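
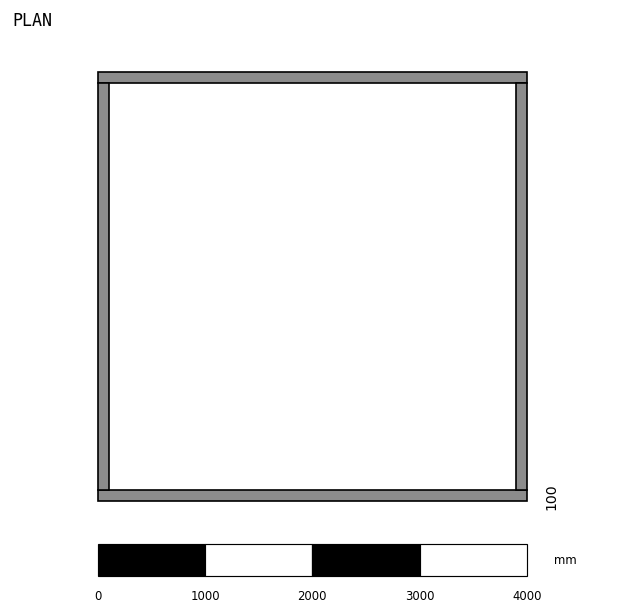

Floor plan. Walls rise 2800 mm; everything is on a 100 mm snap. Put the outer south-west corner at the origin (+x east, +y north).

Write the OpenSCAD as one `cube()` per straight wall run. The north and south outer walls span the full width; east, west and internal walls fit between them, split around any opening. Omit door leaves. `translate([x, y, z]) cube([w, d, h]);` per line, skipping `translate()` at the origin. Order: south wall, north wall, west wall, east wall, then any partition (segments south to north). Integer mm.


cube([4000, 100, 2800]);
translate([0, 3900, 0]) cube([4000, 100, 2800]);
translate([0, 100, 0]) cube([100, 3800, 2800]);
translate([3900, 100, 0]) cube([100, 3800, 2800]);


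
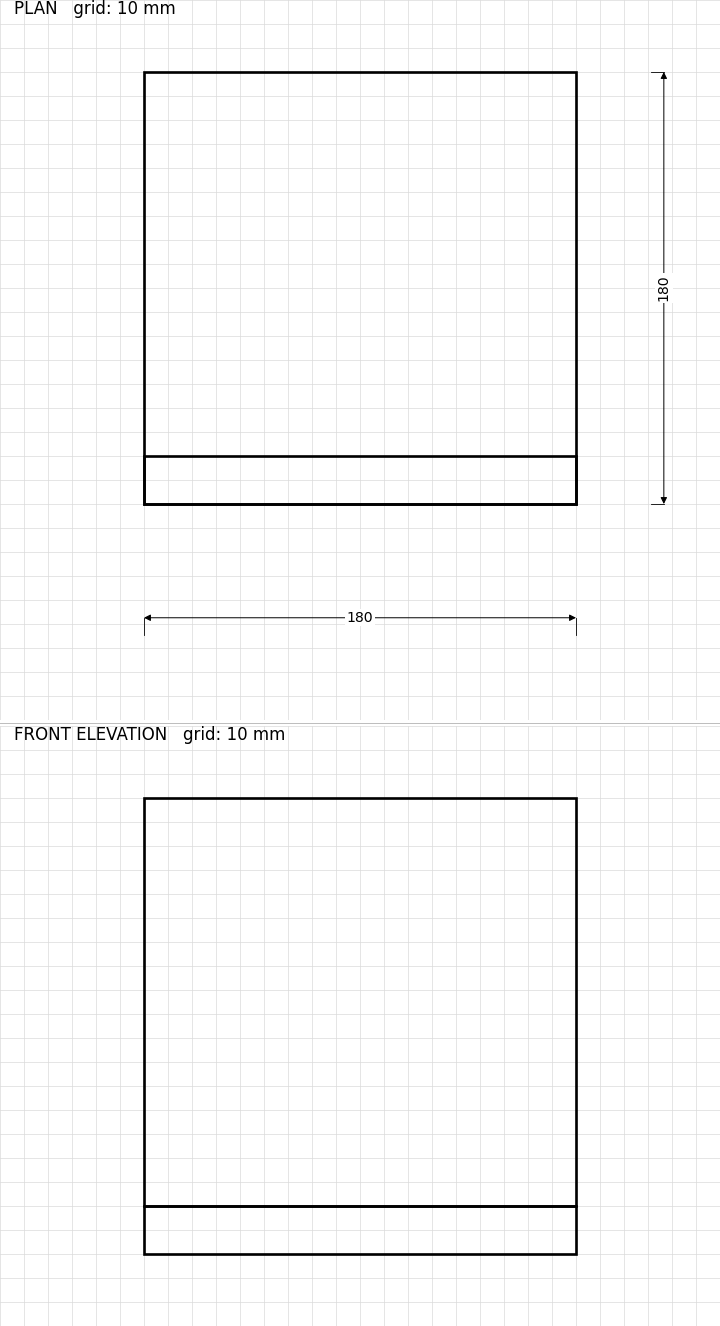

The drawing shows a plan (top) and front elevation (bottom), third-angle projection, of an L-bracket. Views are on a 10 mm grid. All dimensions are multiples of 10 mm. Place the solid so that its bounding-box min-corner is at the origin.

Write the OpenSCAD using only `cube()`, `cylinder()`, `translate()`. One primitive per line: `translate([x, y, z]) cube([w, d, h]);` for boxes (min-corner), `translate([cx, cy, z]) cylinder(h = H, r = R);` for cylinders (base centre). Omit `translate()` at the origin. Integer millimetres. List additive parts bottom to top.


cube([180, 180, 20]);
translate([0, 0, 20]) cube([180, 20, 170]);


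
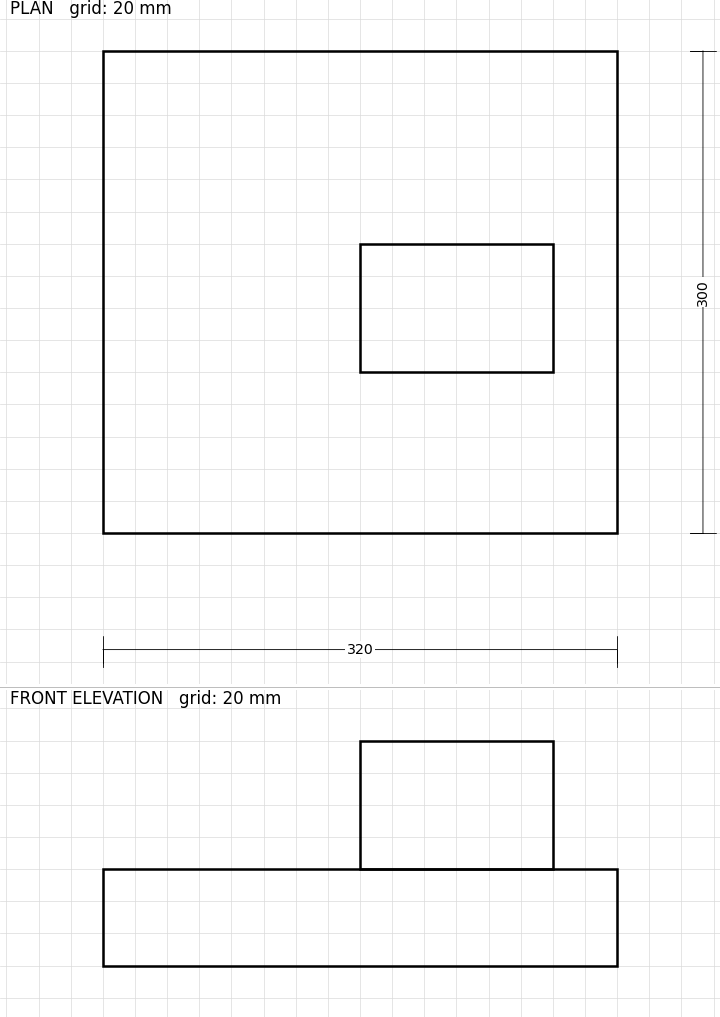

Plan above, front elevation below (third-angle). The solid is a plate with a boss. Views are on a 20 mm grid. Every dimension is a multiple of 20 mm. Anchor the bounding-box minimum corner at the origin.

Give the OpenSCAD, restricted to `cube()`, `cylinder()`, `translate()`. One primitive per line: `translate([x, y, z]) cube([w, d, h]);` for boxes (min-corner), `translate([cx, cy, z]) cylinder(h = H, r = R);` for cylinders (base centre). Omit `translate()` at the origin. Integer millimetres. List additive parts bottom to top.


cube([320, 300, 60]);
translate([160, 100, 60]) cube([120, 80, 80]);


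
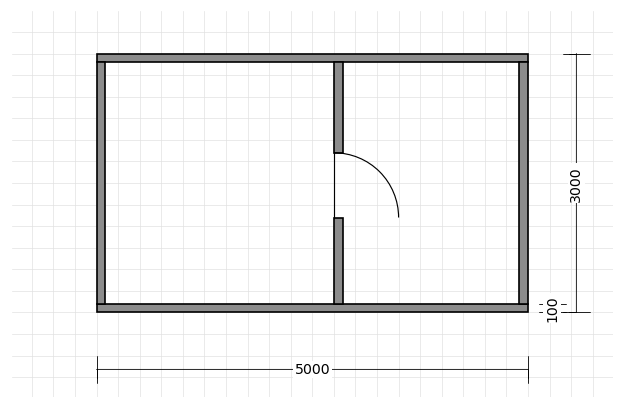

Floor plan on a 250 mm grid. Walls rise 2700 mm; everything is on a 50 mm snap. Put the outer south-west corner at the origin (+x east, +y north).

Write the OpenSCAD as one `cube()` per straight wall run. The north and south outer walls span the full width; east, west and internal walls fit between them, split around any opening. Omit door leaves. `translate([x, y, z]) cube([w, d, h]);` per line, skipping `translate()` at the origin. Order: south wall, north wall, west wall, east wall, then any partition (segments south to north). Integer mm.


cube([5000, 100, 2700]);
translate([0, 2900, 0]) cube([5000, 100, 2700]);
translate([0, 100, 0]) cube([100, 2800, 2700]);
translate([4900, 100, 0]) cube([100, 2800, 2700]);
translate([2750, 100, 0]) cube([100, 1000, 2700]);
translate([2750, 1850, 0]) cube([100, 1050, 2700]);


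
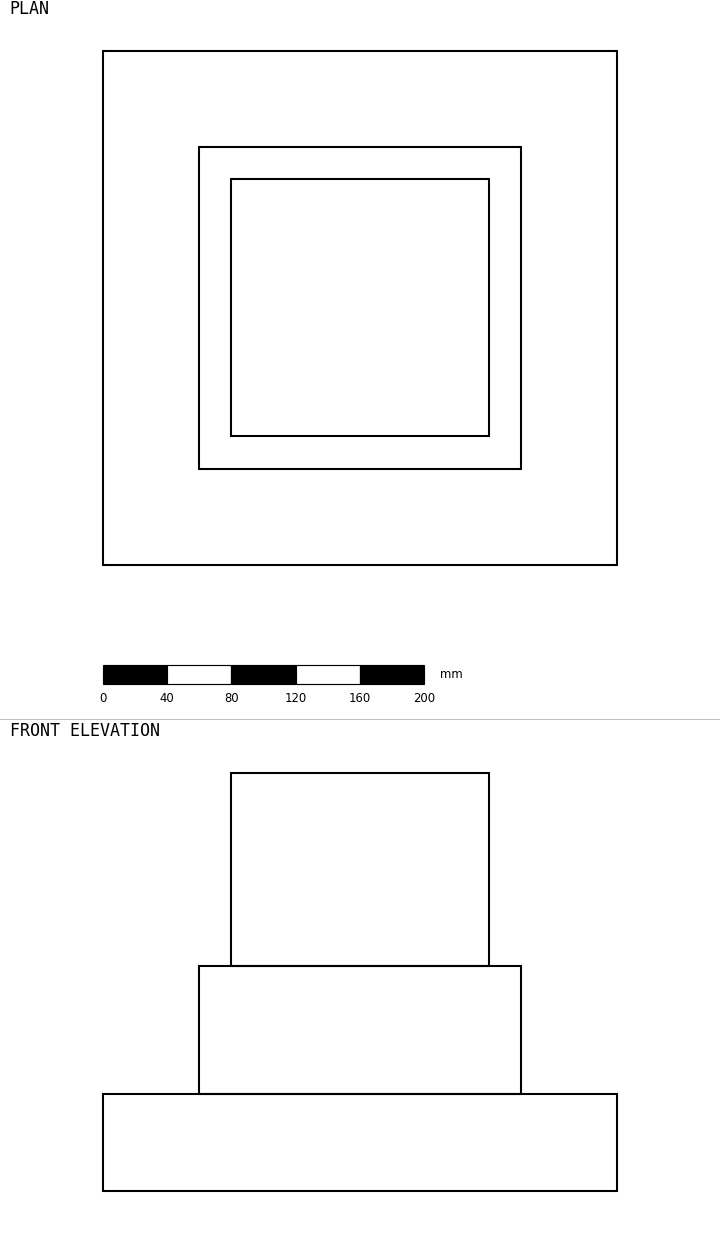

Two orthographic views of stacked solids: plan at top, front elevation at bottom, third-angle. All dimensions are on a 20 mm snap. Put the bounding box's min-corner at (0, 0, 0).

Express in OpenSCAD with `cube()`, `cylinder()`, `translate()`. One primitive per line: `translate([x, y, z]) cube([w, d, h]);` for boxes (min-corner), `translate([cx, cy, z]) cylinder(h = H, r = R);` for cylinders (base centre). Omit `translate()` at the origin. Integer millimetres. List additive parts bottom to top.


cube([320, 320, 60]);
translate([60, 60, 60]) cube([200, 200, 80]);
translate([80, 80, 140]) cube([160, 160, 120]);


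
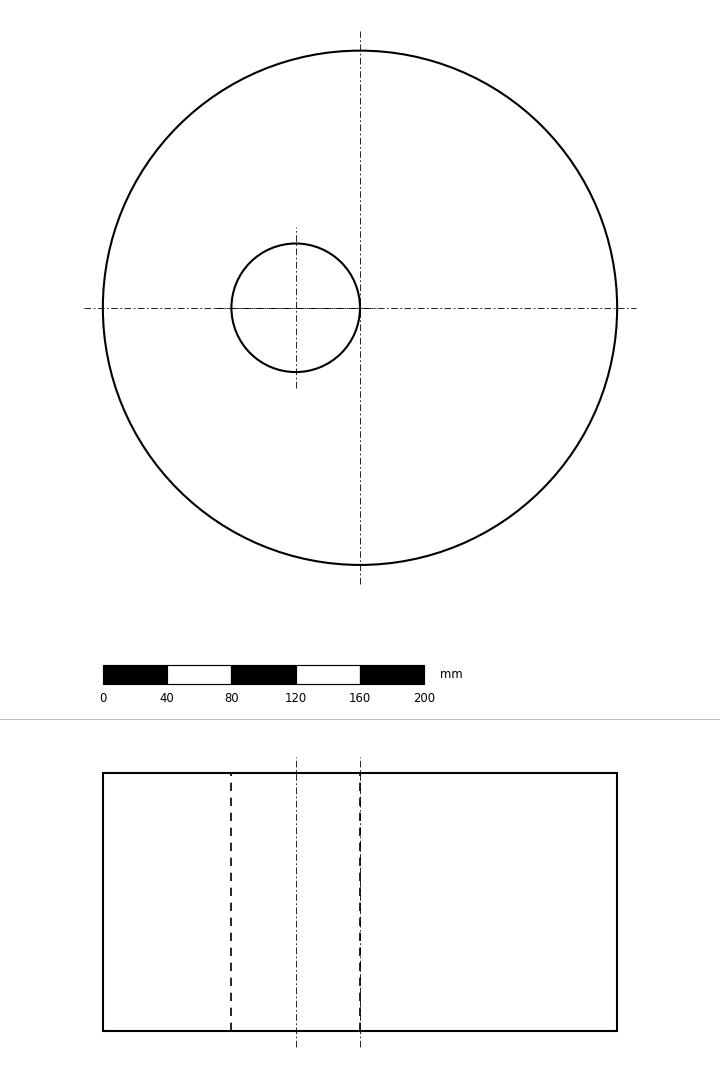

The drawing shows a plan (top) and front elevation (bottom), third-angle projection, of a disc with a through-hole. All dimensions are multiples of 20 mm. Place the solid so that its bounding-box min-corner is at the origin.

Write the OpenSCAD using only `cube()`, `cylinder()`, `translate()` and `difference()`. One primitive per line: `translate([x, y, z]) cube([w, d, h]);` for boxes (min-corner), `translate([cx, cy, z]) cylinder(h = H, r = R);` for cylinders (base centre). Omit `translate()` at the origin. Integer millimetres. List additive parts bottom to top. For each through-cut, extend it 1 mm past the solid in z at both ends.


difference() {
  translate([160, 160, 0]) cylinder(h = 160, r = 160);
  translate([120, 160, -1]) cylinder(h = 162, r = 40);
}


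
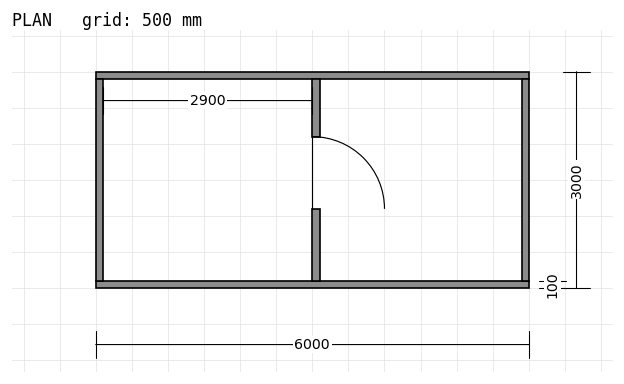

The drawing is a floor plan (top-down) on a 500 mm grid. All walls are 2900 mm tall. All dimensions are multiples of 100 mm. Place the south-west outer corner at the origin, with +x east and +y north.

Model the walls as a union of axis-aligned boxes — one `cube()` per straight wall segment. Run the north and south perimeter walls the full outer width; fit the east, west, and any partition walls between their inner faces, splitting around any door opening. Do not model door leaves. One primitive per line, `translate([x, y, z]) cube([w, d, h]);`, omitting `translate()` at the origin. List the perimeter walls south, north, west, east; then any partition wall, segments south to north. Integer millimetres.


cube([6000, 100, 2900]);
translate([0, 2900, 0]) cube([6000, 100, 2900]);
translate([0, 100, 0]) cube([100, 2800, 2900]);
translate([5900, 100, 0]) cube([100, 2800, 2900]);
translate([3000, 100, 0]) cube([100, 1000, 2900]);
translate([3000, 2100, 0]) cube([100, 800, 2900]);


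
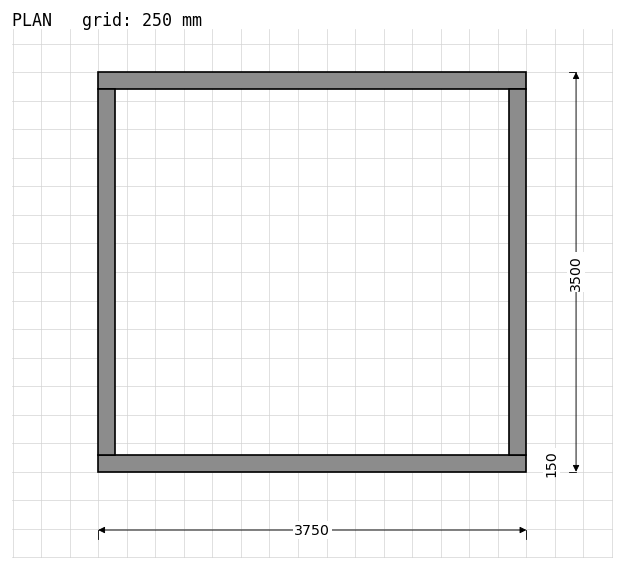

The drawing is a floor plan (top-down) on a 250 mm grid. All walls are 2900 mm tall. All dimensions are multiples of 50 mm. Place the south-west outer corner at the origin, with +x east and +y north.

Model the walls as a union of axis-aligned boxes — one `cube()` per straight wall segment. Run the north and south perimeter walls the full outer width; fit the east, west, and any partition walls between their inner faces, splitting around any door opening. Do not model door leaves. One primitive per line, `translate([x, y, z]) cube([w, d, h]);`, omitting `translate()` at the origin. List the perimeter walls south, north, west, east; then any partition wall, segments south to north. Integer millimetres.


cube([3750, 150, 2900]);
translate([0, 3350, 0]) cube([3750, 150, 2900]);
translate([0, 150, 0]) cube([150, 3200, 2900]);
translate([3600, 150, 0]) cube([150, 3200, 2900]);


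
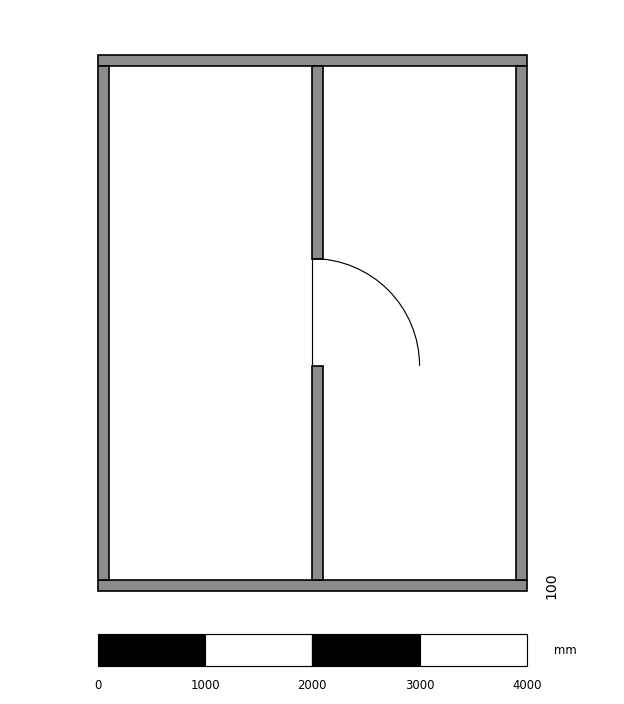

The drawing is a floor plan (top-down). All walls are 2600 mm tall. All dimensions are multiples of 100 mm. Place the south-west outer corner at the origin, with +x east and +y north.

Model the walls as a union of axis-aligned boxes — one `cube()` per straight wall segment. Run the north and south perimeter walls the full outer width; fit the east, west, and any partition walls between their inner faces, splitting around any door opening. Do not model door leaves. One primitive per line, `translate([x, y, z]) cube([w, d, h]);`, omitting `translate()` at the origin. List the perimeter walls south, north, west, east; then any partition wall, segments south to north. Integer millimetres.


cube([4000, 100, 2600]);
translate([0, 4900, 0]) cube([4000, 100, 2600]);
translate([0, 100, 0]) cube([100, 4800, 2600]);
translate([3900, 100, 0]) cube([100, 4800, 2600]);
translate([2000, 100, 0]) cube([100, 2000, 2600]);
translate([2000, 3100, 0]) cube([100, 1800, 2600]);


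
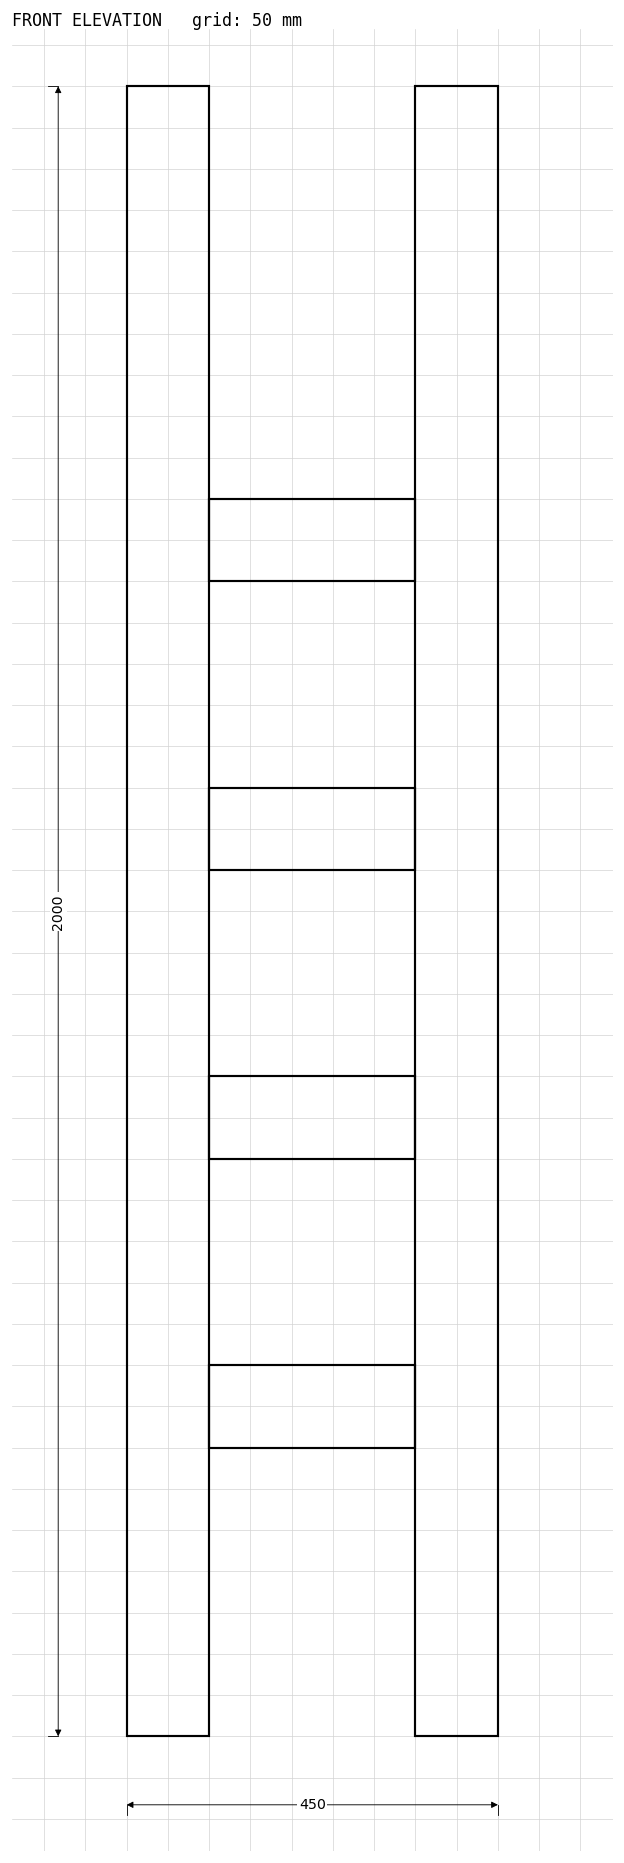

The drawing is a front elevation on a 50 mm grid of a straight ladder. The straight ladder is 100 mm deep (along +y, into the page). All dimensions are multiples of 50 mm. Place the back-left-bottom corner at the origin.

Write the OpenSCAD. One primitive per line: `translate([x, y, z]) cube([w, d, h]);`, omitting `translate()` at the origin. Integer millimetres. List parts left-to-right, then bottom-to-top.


cube([100, 100, 2000]);
translate([100, 0, 350]) cube([250, 100, 100]);
translate([100, 0, 700]) cube([250, 100, 100]);
translate([100, 0, 1050]) cube([250, 100, 100]);
translate([100, 0, 1400]) cube([250, 100, 100]);
translate([350, 0, 0]) cube([100, 100, 2000]);


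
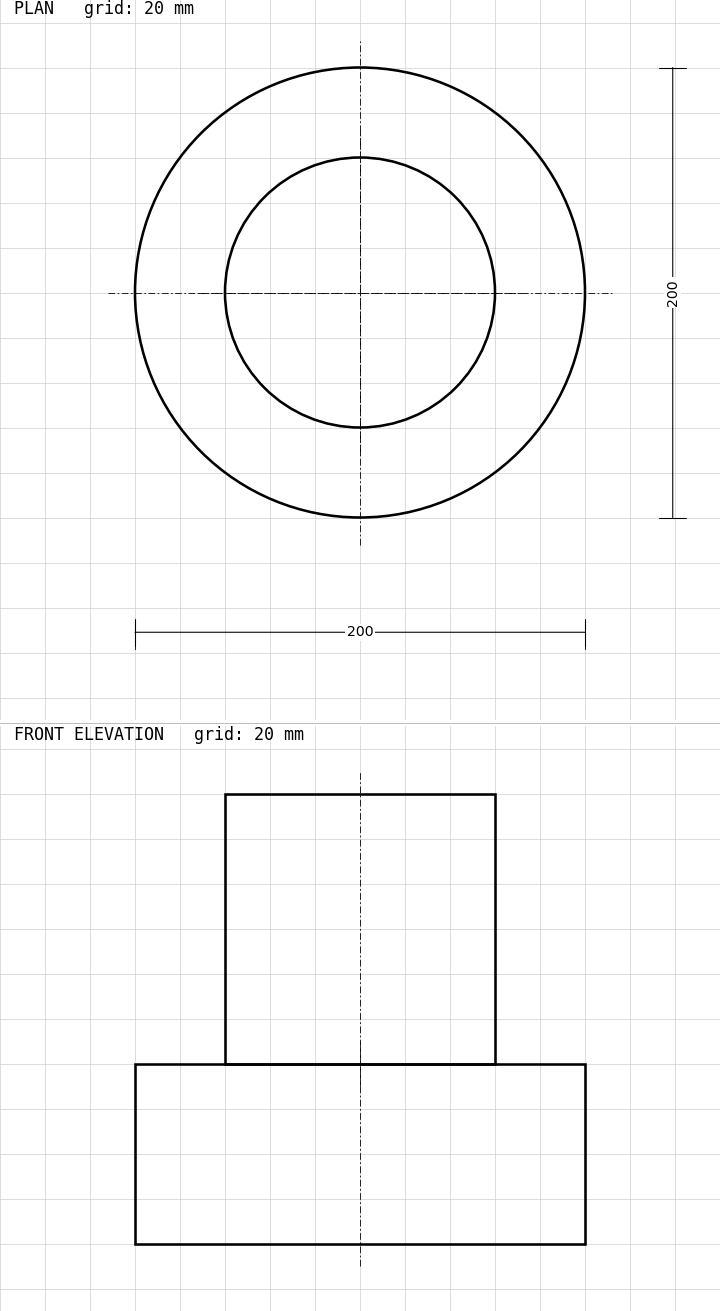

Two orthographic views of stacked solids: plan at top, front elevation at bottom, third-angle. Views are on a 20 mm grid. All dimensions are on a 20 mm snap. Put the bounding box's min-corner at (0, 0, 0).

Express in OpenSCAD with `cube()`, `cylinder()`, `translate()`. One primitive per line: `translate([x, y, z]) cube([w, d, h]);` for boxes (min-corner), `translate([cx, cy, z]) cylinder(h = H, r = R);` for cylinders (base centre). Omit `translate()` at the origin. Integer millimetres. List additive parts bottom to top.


translate([100, 100, 0]) cylinder(h = 80, r = 100);
translate([100, 100, 80]) cylinder(h = 120, r = 60);


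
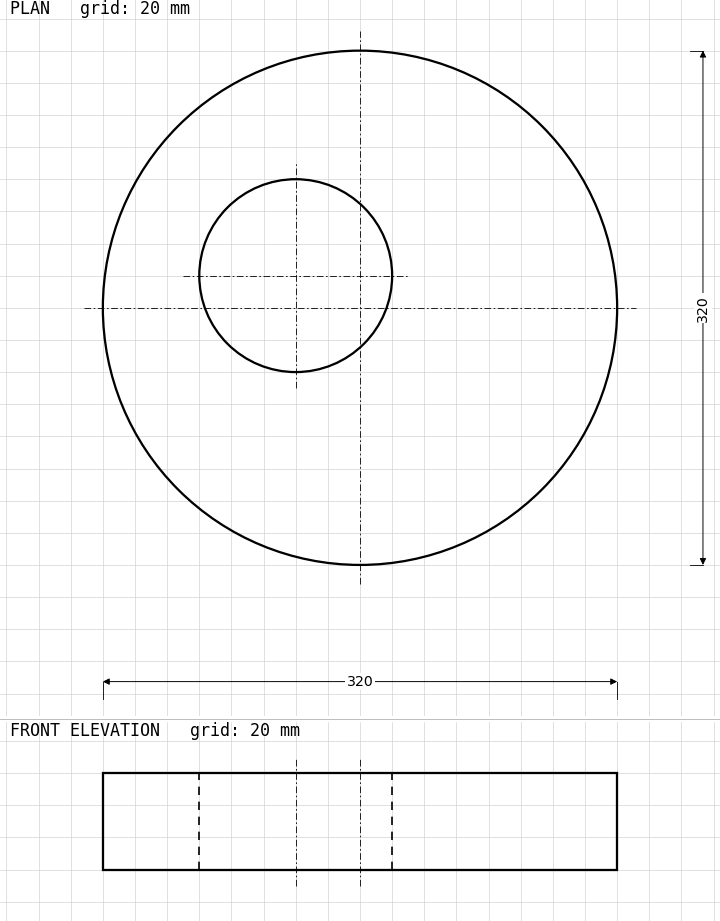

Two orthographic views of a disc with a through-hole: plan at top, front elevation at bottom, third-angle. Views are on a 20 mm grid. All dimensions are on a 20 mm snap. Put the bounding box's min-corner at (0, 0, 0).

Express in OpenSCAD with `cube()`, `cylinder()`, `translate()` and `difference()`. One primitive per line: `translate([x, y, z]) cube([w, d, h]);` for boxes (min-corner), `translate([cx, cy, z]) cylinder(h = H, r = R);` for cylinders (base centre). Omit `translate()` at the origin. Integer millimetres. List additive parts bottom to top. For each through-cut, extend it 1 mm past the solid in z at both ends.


difference() {
  translate([160, 160, 0]) cylinder(h = 60, r = 160);
  translate([120, 180, -1]) cylinder(h = 62, r = 60);
}


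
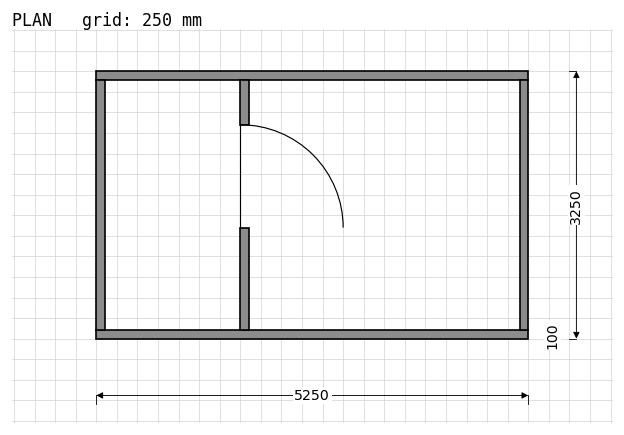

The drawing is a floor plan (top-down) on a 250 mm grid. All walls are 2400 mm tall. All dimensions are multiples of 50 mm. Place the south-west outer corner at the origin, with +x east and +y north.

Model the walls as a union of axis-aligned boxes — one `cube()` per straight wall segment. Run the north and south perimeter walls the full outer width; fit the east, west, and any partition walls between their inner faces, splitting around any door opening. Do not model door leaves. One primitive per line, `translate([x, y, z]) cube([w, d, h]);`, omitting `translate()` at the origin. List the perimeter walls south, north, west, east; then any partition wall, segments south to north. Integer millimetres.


cube([5250, 100, 2400]);
translate([0, 3150, 0]) cube([5250, 100, 2400]);
translate([0, 100, 0]) cube([100, 3050, 2400]);
translate([5150, 100, 0]) cube([100, 3050, 2400]);
translate([1750, 100, 0]) cube([100, 1250, 2400]);
translate([1750, 2600, 0]) cube([100, 550, 2400]);


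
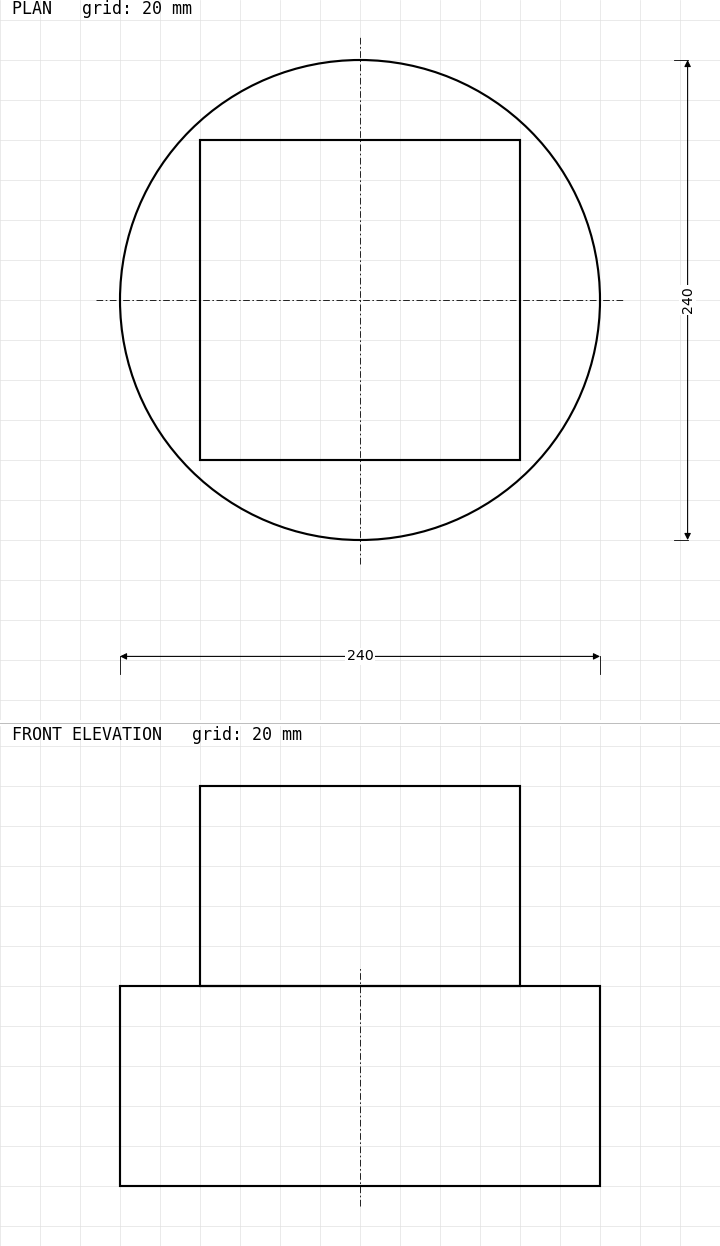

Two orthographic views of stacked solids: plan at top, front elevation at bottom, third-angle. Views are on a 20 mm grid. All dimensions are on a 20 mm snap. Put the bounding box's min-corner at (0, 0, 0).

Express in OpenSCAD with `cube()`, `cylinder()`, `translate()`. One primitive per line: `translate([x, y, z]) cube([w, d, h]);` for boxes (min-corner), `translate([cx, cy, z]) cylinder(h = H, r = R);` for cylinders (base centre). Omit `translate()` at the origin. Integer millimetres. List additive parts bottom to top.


translate([120, 120, 0]) cylinder(h = 100, r = 120);
translate([40, 40, 100]) cube([160, 160, 100]);


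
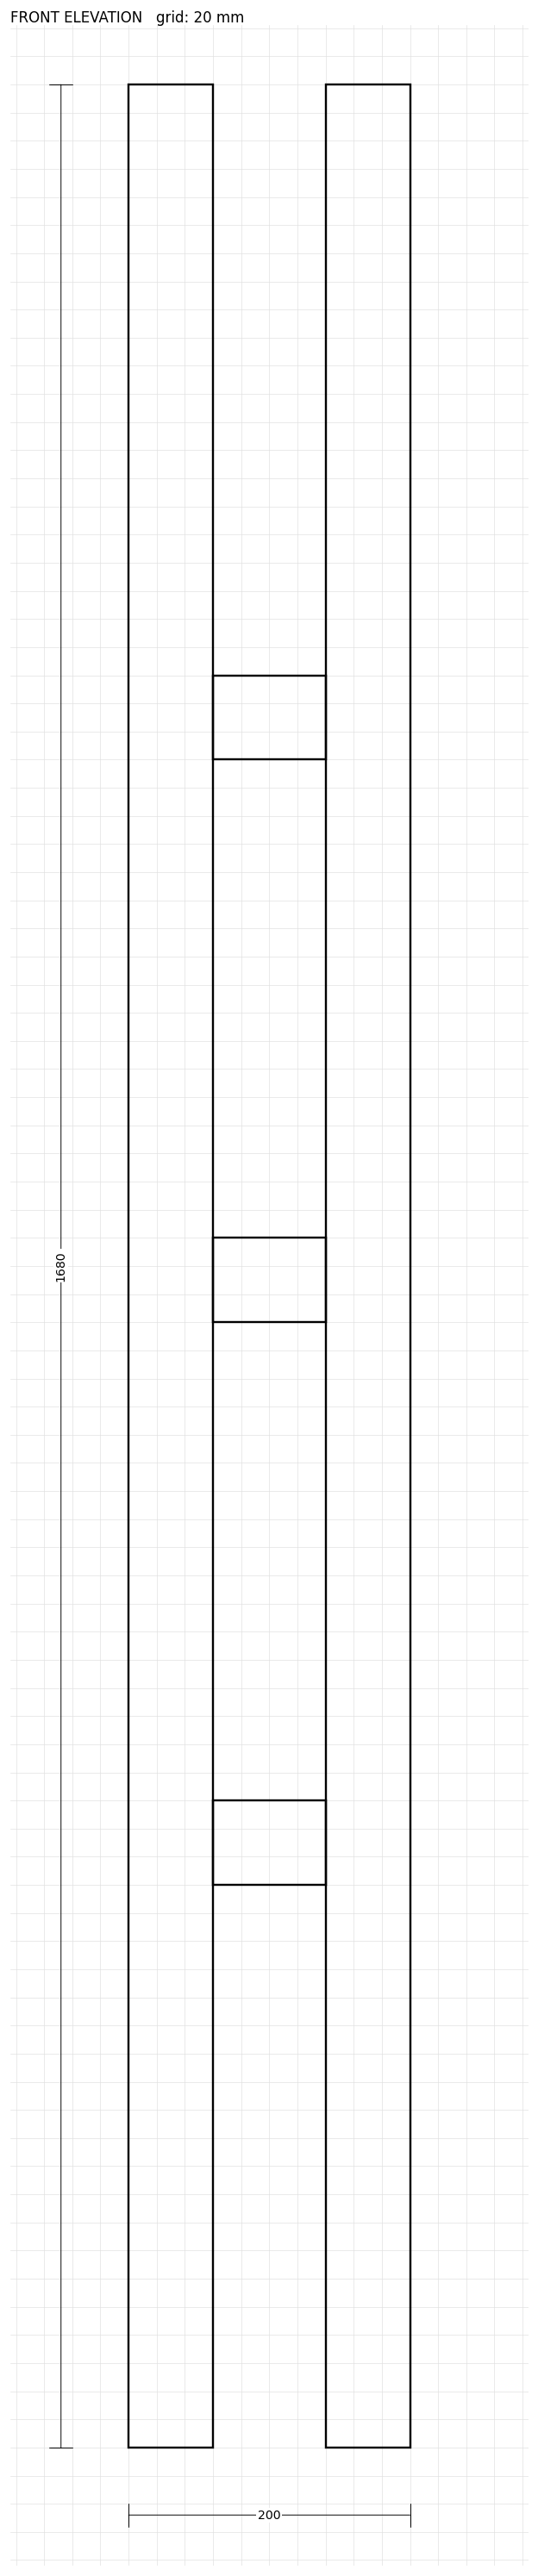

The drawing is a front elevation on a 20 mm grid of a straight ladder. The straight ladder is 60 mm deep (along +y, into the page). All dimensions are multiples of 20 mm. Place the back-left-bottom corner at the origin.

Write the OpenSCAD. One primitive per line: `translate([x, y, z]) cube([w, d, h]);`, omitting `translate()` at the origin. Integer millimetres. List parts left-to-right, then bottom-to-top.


cube([60, 60, 1680]);
translate([60, 0, 400]) cube([80, 60, 60]);
translate([60, 0, 800]) cube([80, 60, 60]);
translate([60, 0, 1200]) cube([80, 60, 60]);
translate([140, 0, 0]) cube([60, 60, 1680]);


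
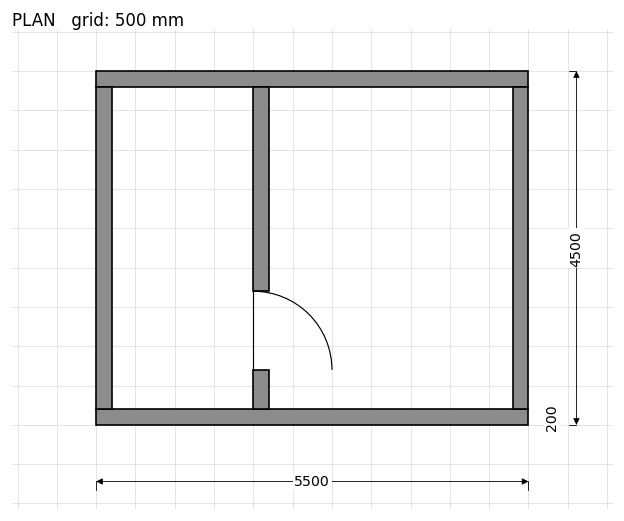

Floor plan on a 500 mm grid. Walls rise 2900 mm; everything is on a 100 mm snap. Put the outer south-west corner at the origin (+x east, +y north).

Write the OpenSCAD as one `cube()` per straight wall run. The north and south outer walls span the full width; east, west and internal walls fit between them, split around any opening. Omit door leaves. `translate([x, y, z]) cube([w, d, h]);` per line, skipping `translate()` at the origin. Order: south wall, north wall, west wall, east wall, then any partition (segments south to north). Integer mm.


cube([5500, 200, 2900]);
translate([0, 4300, 0]) cube([5500, 200, 2900]);
translate([0, 200, 0]) cube([200, 4100, 2900]);
translate([5300, 200, 0]) cube([200, 4100, 2900]);
translate([2000, 200, 0]) cube([200, 500, 2900]);
translate([2000, 1700, 0]) cube([200, 2600, 2900]);


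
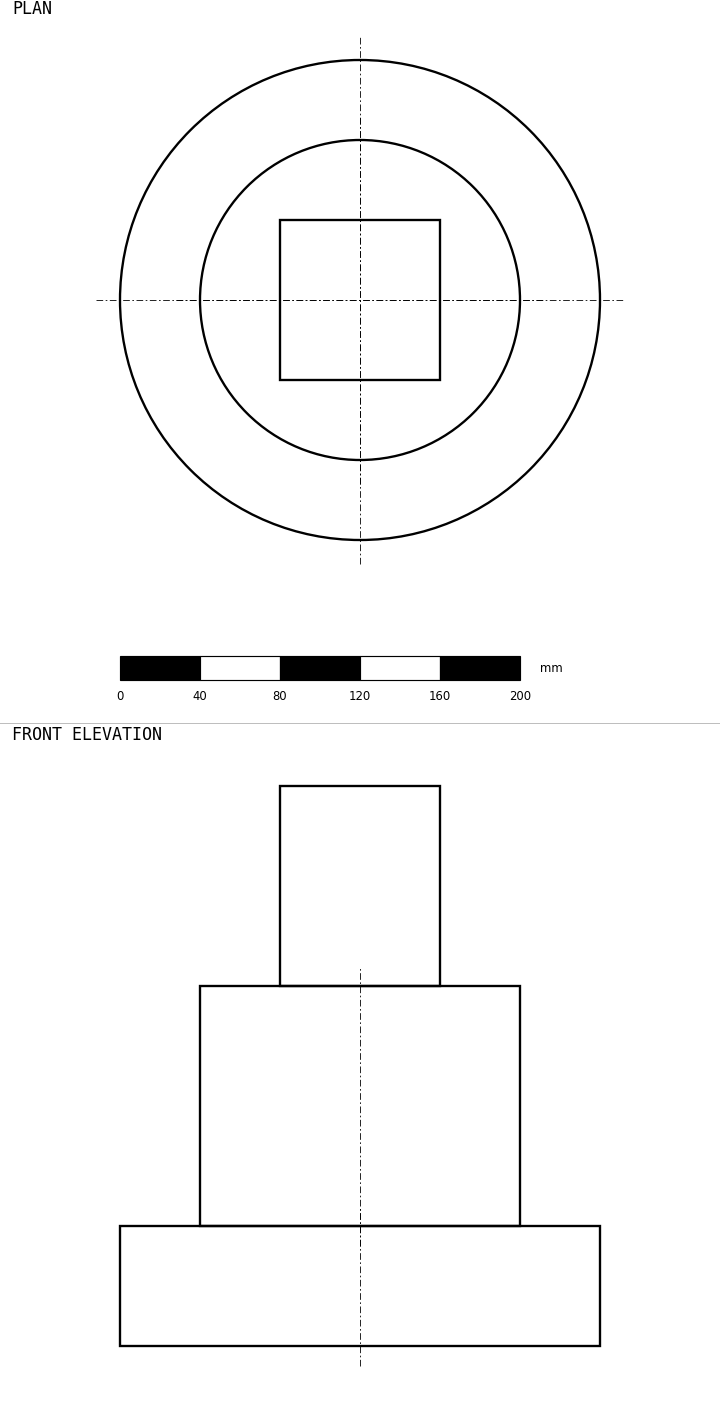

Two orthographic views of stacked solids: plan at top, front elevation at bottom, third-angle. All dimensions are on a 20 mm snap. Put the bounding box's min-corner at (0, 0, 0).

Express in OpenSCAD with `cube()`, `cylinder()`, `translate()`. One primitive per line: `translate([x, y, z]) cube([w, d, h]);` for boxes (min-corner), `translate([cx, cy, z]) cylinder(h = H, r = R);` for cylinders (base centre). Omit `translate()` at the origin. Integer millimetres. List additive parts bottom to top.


translate([120, 120, 0]) cylinder(h = 60, r = 120);
translate([120, 120, 60]) cylinder(h = 120, r = 80);
translate([80, 80, 180]) cube([80, 80, 100]);


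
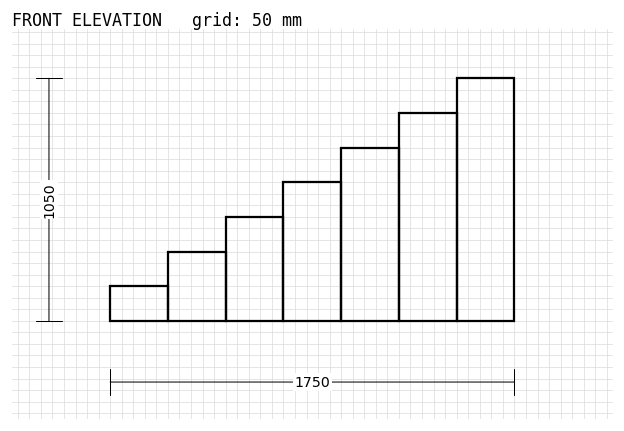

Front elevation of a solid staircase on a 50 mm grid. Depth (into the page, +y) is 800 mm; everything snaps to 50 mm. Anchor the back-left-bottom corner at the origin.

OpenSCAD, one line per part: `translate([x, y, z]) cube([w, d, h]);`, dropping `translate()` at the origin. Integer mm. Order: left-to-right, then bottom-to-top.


cube([250, 800, 150]);
translate([250, 0, 0]) cube([250, 800, 300]);
translate([500, 0, 0]) cube([250, 800, 450]);
translate([750, 0, 0]) cube([250, 800, 600]);
translate([1000, 0, 0]) cube([250, 800, 750]);
translate([1250, 0, 0]) cube([250, 800, 900]);
translate([1500, 0, 0]) cube([250, 800, 1050]);


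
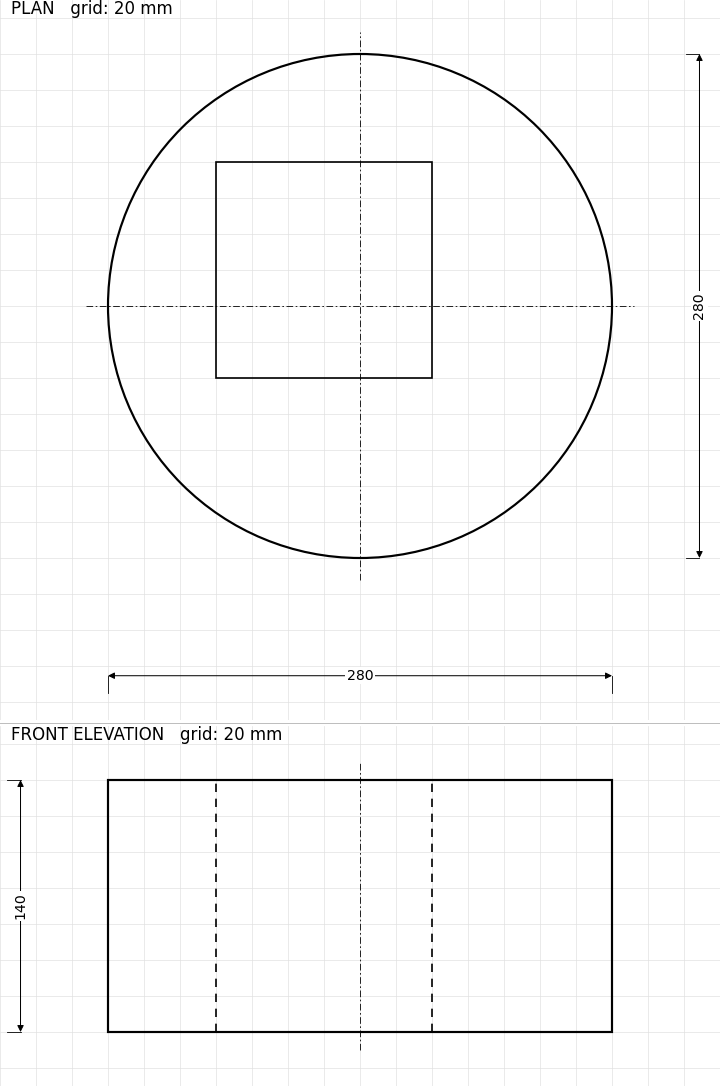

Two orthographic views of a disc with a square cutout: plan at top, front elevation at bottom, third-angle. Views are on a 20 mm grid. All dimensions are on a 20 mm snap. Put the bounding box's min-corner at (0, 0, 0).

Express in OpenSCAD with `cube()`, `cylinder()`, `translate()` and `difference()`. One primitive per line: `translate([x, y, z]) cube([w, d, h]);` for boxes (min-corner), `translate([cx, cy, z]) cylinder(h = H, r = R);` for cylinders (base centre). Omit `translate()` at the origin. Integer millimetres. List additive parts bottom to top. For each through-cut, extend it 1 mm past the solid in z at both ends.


difference() {
  translate([140, 140, 0]) cylinder(h = 140, r = 140);
  translate([60, 100, -1]) cube([120, 120, 142]);
}


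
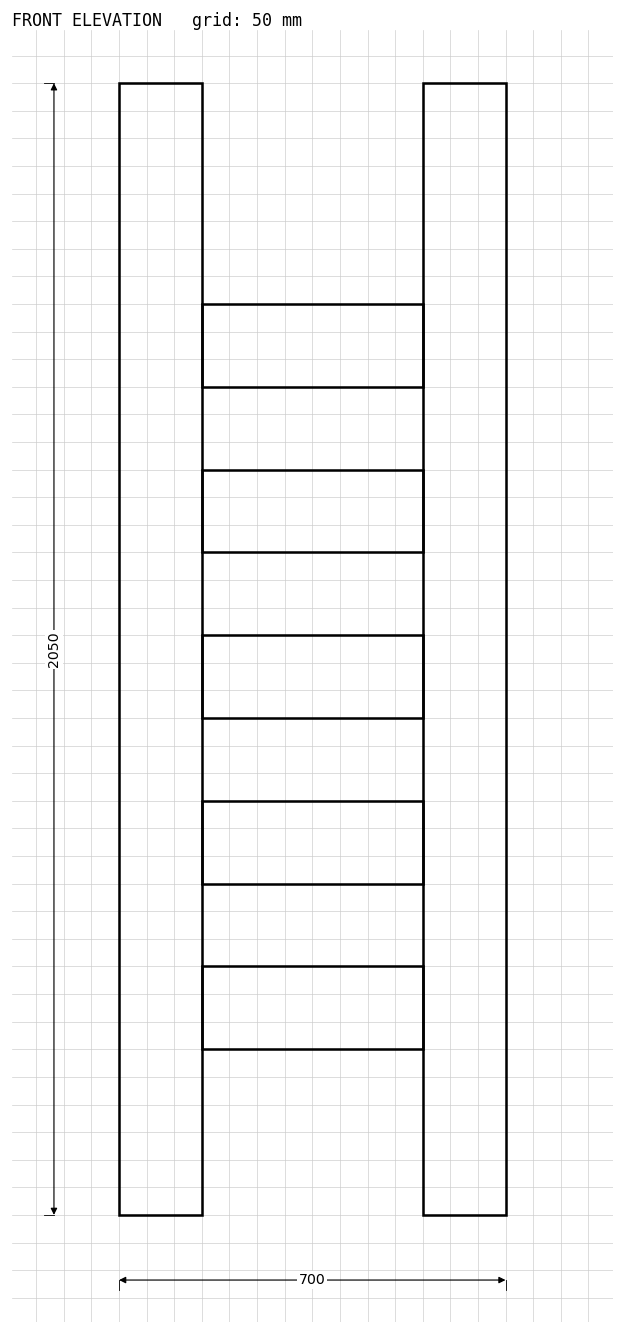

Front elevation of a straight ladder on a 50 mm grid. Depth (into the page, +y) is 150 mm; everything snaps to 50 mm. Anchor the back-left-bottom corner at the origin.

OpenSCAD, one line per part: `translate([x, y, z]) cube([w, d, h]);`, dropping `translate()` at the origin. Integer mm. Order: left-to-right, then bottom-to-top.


cube([150, 150, 2050]);
translate([150, 0, 300]) cube([400, 150, 150]);
translate([150, 0, 600]) cube([400, 150, 150]);
translate([150, 0, 900]) cube([400, 150, 150]);
translate([150, 0, 1200]) cube([400, 150, 150]);
translate([150, 0, 1500]) cube([400, 150, 150]);
translate([550, 0, 0]) cube([150, 150, 2050]);


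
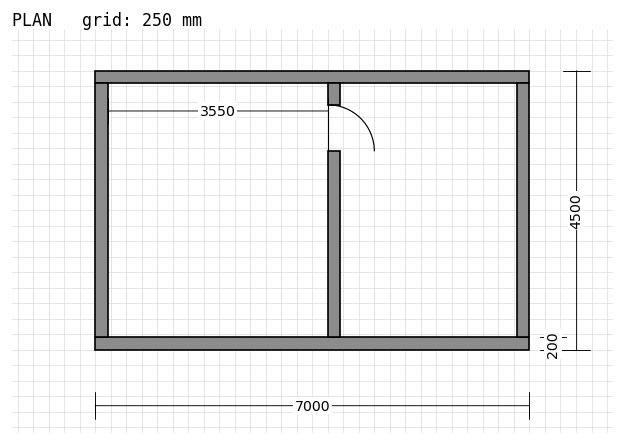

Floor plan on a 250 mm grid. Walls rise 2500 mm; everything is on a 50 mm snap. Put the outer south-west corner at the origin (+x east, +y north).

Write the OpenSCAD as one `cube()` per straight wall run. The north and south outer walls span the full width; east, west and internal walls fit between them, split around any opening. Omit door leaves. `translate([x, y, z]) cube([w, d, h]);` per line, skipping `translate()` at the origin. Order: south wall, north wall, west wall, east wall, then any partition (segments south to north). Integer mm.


cube([7000, 200, 2500]);
translate([0, 4300, 0]) cube([7000, 200, 2500]);
translate([0, 200, 0]) cube([200, 4100, 2500]);
translate([6800, 200, 0]) cube([200, 4100, 2500]);
translate([3750, 200, 0]) cube([200, 3000, 2500]);
translate([3750, 3950, 0]) cube([200, 350, 2500]);


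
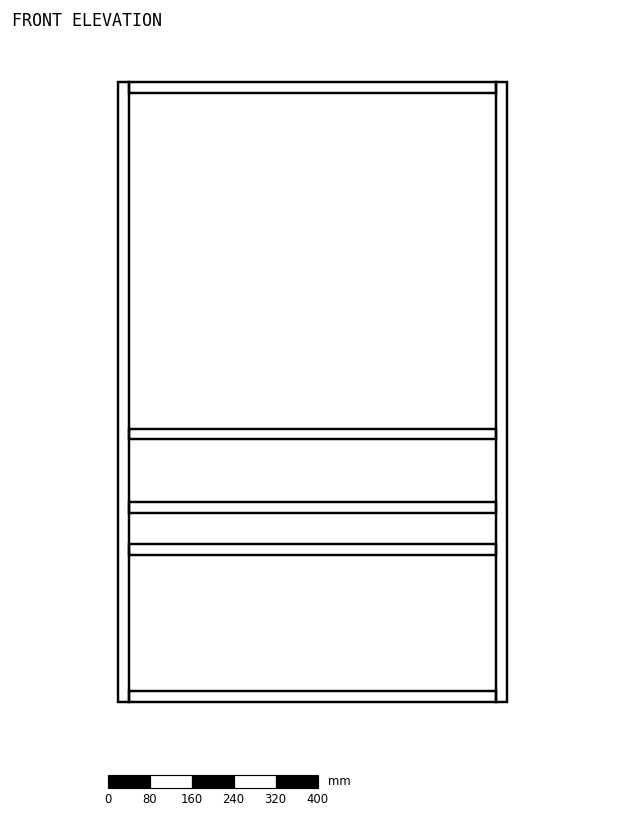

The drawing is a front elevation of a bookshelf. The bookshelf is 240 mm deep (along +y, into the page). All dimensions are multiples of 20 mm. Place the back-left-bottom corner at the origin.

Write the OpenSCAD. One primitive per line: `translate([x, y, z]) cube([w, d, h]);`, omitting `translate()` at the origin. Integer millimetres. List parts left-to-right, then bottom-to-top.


cube([20, 240, 1180]);
translate([20, 0, 0]) cube([700, 240, 20]);
translate([20, 0, 280]) cube([700, 240, 20]);
translate([20, 0, 360]) cube([700, 240, 20]);
translate([20, 0, 500]) cube([700, 240, 20]);
translate([20, 0, 1160]) cube([700, 240, 20]);
translate([720, 0, 0]) cube([20, 240, 1180]);


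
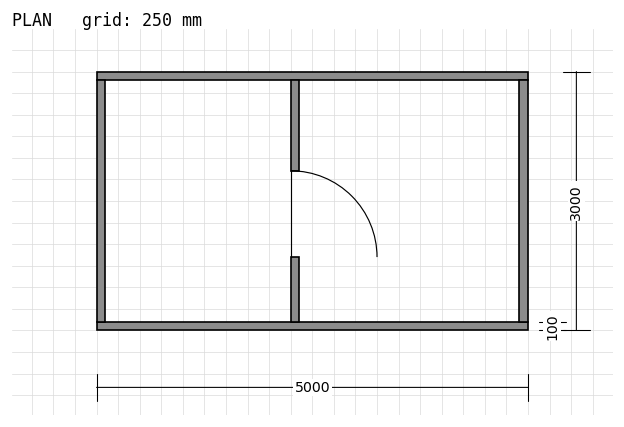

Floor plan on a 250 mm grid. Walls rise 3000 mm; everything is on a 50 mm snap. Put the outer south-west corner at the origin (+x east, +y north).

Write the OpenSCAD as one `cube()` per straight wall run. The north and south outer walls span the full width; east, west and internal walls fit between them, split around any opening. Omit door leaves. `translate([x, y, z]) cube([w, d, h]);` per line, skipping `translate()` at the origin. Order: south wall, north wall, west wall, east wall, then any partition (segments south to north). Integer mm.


cube([5000, 100, 3000]);
translate([0, 2900, 0]) cube([5000, 100, 3000]);
translate([0, 100, 0]) cube([100, 2800, 3000]);
translate([4900, 100, 0]) cube([100, 2800, 3000]);
translate([2250, 100, 0]) cube([100, 750, 3000]);
translate([2250, 1850, 0]) cube([100, 1050, 3000]);


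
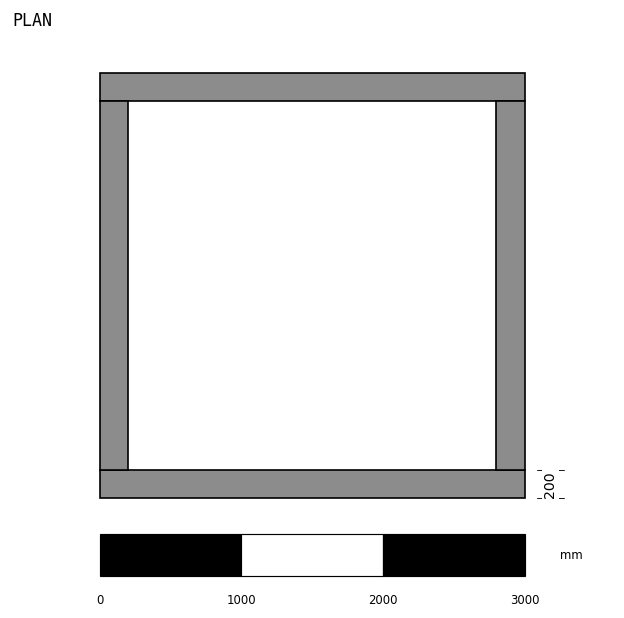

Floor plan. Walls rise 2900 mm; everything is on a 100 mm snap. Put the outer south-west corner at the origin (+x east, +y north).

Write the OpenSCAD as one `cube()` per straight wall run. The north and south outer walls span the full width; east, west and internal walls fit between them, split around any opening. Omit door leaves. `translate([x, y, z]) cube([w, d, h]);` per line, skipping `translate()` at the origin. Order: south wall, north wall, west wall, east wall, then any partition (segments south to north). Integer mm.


cube([3000, 200, 2900]);
translate([0, 2800, 0]) cube([3000, 200, 2900]);
translate([0, 200, 0]) cube([200, 2600, 2900]);
translate([2800, 200, 0]) cube([200, 2600, 2900]);


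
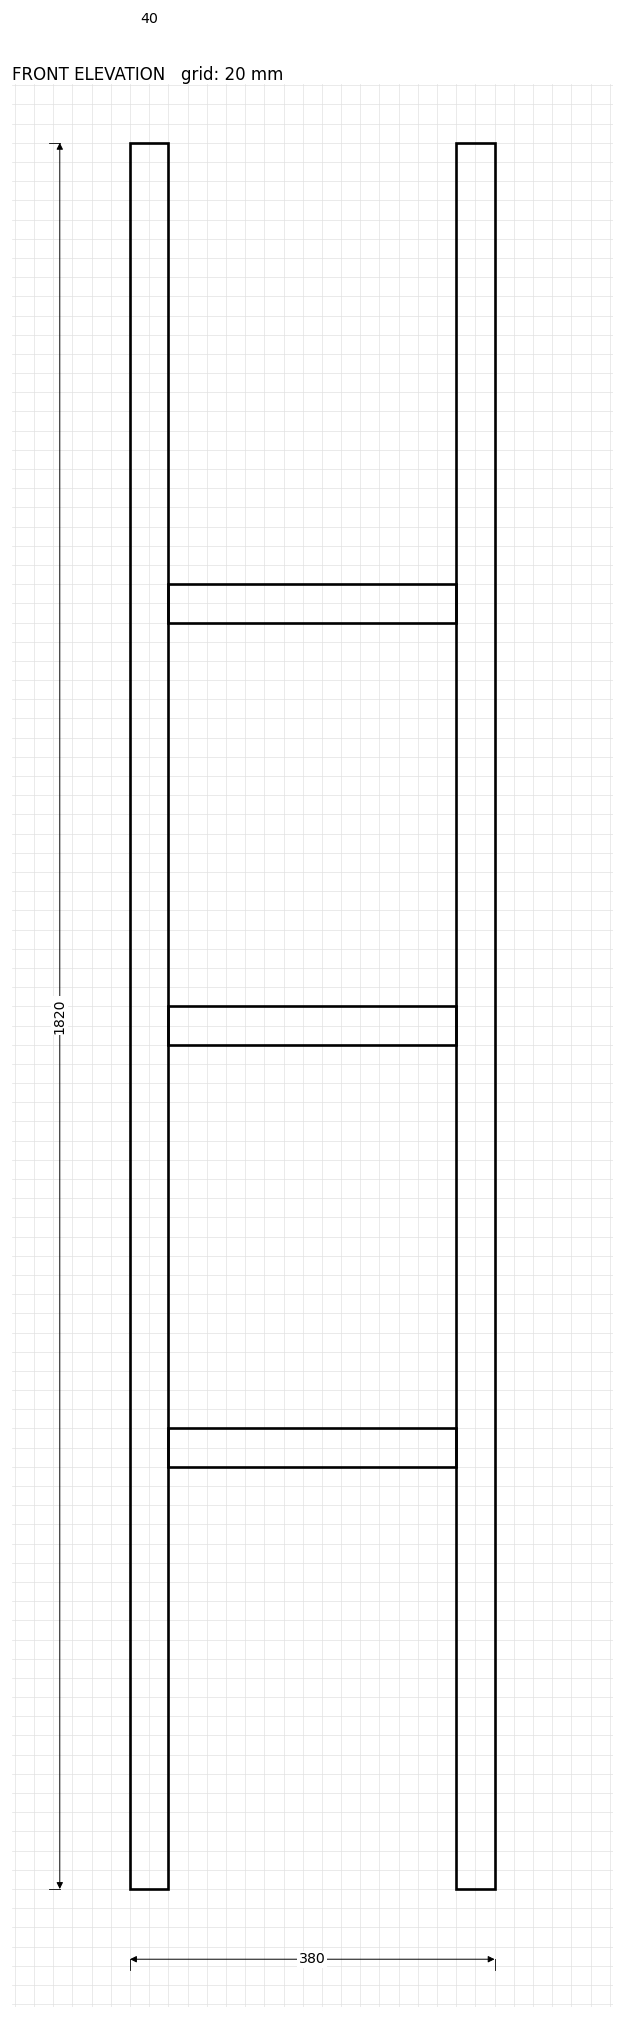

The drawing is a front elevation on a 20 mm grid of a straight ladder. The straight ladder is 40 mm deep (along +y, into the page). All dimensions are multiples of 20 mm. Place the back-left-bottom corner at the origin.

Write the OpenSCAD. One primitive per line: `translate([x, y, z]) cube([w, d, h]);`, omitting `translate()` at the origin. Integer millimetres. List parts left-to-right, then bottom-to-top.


cube([40, 40, 1820]);
translate([40, 0, 440]) cube([300, 40, 40]);
translate([40, 0, 880]) cube([300, 40, 40]);
translate([40, 0, 1320]) cube([300, 40, 40]);
translate([340, 0, 0]) cube([40, 40, 1820]);


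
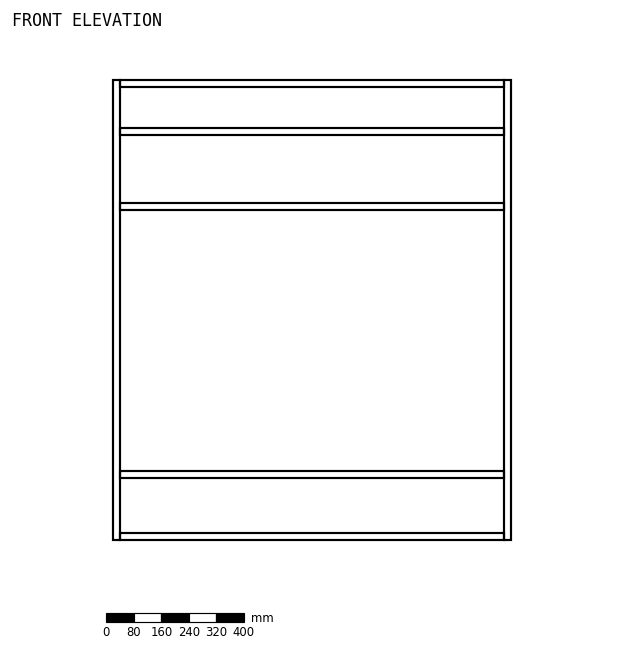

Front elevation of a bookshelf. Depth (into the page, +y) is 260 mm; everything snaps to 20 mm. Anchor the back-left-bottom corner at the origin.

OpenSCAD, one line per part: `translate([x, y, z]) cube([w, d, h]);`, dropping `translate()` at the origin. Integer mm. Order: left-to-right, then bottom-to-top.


cube([20, 260, 1340]);
translate([20, 0, 0]) cube([1120, 260, 20]);
translate([20, 0, 180]) cube([1120, 260, 20]);
translate([20, 0, 960]) cube([1120, 260, 20]);
translate([20, 0, 1180]) cube([1120, 260, 20]);
translate([20, 0, 1320]) cube([1120, 260, 20]);
translate([1140, 0, 0]) cube([20, 260, 1340]);


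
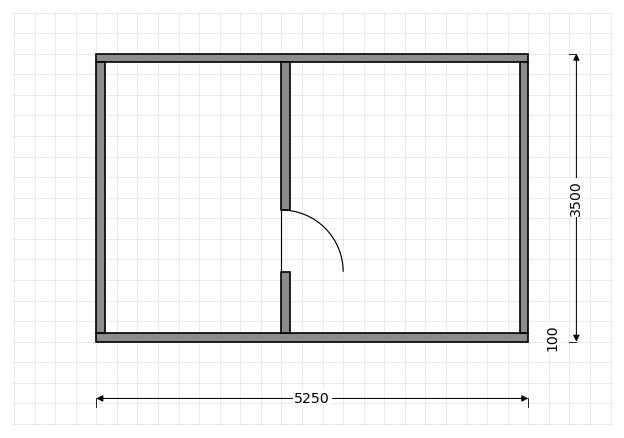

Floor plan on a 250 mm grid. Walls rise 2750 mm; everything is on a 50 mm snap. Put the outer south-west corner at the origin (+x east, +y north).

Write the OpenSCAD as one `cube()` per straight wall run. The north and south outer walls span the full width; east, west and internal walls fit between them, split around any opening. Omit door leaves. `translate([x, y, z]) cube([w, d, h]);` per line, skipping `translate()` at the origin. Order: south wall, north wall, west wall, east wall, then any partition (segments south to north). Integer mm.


cube([5250, 100, 2750]);
translate([0, 3400, 0]) cube([5250, 100, 2750]);
translate([0, 100, 0]) cube([100, 3300, 2750]);
translate([5150, 100, 0]) cube([100, 3300, 2750]);
translate([2250, 100, 0]) cube([100, 750, 2750]);
translate([2250, 1600, 0]) cube([100, 1800, 2750]);


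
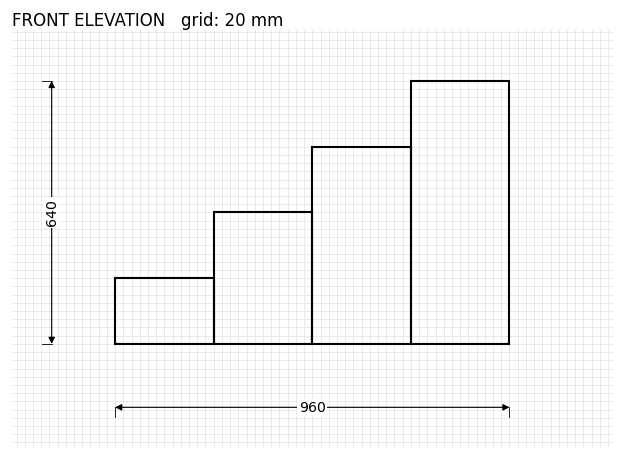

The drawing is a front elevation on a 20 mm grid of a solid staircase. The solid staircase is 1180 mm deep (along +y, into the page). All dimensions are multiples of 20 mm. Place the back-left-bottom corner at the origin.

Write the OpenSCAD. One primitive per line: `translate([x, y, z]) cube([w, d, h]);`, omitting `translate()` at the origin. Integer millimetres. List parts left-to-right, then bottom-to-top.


cube([240, 1180, 160]);
translate([240, 0, 0]) cube([240, 1180, 320]);
translate([480, 0, 0]) cube([240, 1180, 480]);
translate([720, 0, 0]) cube([240, 1180, 640]);


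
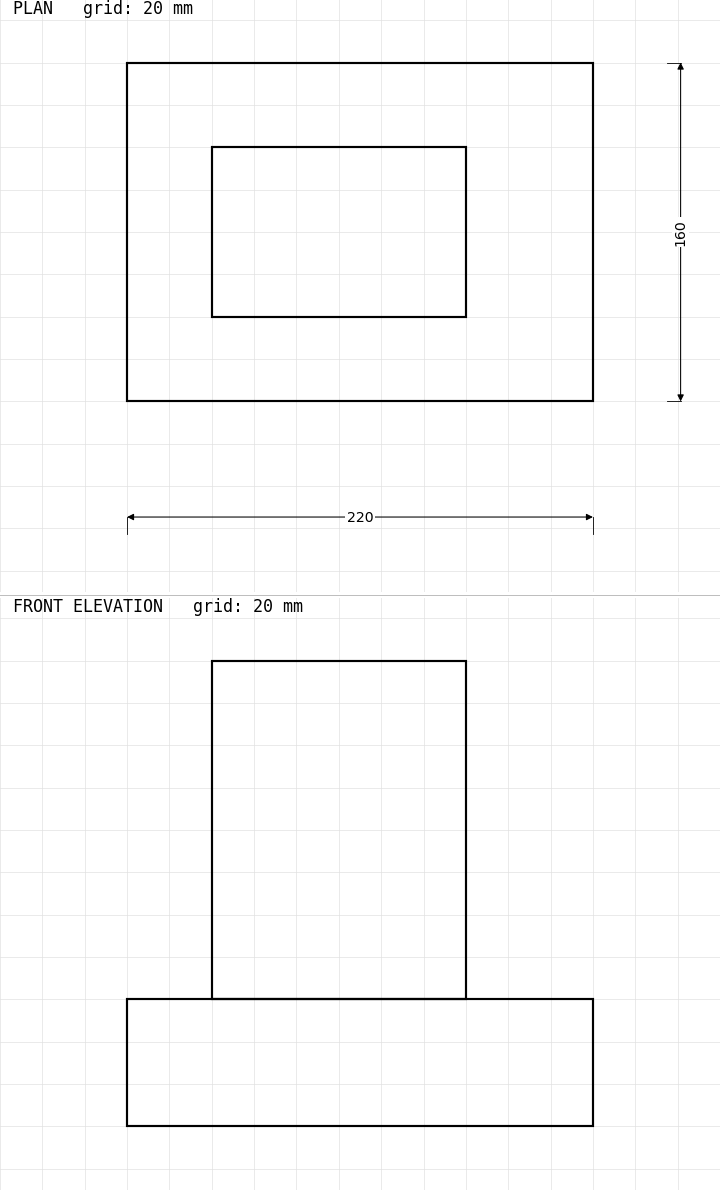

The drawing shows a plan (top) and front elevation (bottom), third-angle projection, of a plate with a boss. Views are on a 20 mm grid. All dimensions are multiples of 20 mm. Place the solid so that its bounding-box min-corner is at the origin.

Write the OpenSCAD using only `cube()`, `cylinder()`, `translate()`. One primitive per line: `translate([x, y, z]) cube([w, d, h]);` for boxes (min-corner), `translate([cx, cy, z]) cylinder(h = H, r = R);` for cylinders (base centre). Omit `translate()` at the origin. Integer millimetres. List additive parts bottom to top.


cube([220, 160, 60]);
translate([40, 40, 60]) cube([120, 80, 160]);


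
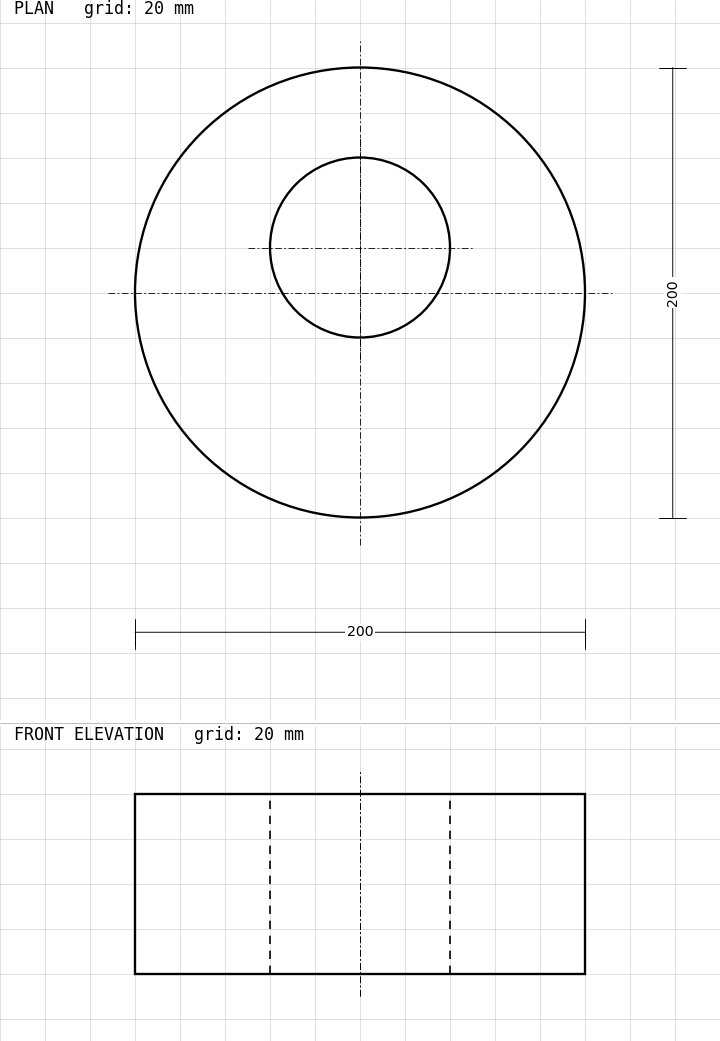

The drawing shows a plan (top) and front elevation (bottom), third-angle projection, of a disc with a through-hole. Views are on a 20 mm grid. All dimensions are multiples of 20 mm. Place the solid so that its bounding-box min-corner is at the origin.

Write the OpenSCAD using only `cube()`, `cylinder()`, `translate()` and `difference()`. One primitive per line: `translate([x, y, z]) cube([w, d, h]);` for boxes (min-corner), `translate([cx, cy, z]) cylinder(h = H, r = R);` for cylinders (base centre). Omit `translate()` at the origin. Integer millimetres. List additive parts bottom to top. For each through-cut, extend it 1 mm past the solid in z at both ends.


difference() {
  translate([100, 100, 0]) cylinder(h = 80, r = 100);
  translate([100, 120, -1]) cylinder(h = 82, r = 40);
}


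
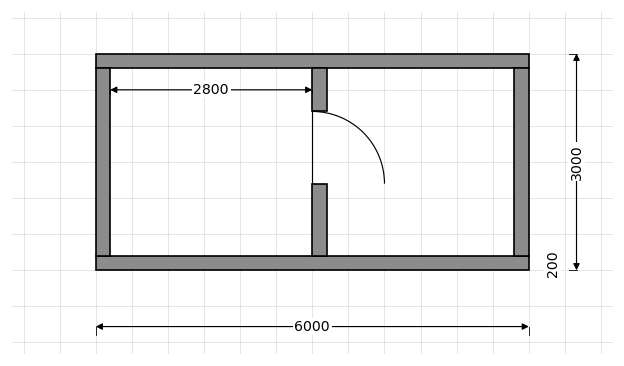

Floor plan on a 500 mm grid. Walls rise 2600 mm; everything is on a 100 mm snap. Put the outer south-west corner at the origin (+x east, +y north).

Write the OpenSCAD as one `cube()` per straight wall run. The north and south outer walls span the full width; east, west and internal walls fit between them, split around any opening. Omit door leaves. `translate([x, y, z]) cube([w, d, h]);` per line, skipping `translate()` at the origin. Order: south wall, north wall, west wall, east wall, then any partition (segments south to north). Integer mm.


cube([6000, 200, 2600]);
translate([0, 2800, 0]) cube([6000, 200, 2600]);
translate([0, 200, 0]) cube([200, 2600, 2600]);
translate([5800, 200, 0]) cube([200, 2600, 2600]);
translate([3000, 200, 0]) cube([200, 1000, 2600]);
translate([3000, 2200, 0]) cube([200, 600, 2600]);


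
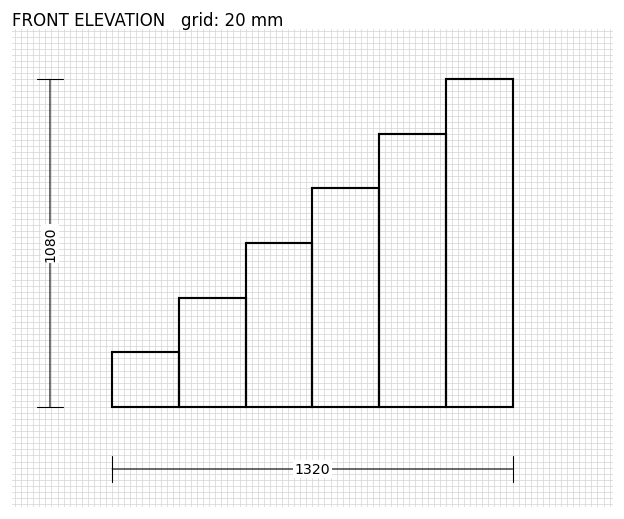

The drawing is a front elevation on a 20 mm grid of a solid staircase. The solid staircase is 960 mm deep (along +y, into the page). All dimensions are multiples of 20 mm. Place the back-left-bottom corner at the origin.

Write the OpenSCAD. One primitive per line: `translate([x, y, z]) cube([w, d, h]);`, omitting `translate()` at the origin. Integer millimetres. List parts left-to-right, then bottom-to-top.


cube([220, 960, 180]);
translate([220, 0, 0]) cube([220, 960, 360]);
translate([440, 0, 0]) cube([220, 960, 540]);
translate([660, 0, 0]) cube([220, 960, 720]);
translate([880, 0, 0]) cube([220, 960, 900]);
translate([1100, 0, 0]) cube([220, 960, 1080]);


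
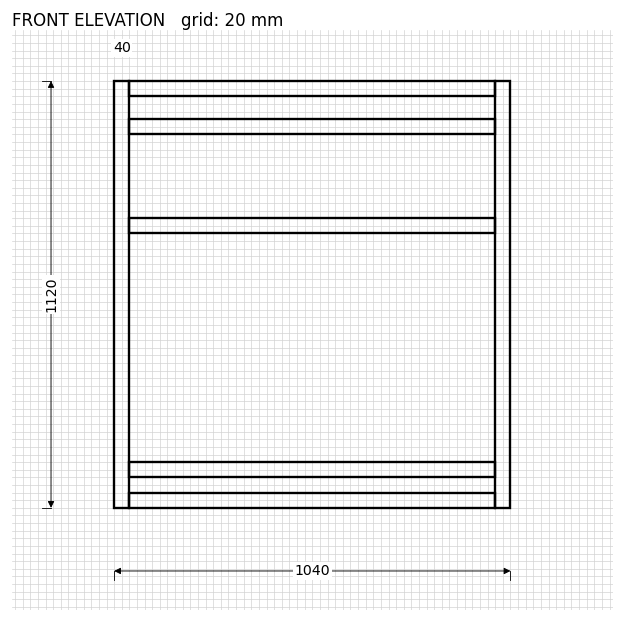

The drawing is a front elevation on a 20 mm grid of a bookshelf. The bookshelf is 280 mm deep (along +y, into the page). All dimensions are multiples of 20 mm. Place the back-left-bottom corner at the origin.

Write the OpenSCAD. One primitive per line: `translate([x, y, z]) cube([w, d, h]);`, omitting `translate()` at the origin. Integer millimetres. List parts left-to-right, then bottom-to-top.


cube([40, 280, 1120]);
translate([40, 0, 0]) cube([960, 280, 40]);
translate([40, 0, 80]) cube([960, 280, 40]);
translate([40, 0, 720]) cube([960, 280, 40]);
translate([40, 0, 980]) cube([960, 280, 40]);
translate([40, 0, 1080]) cube([960, 280, 40]);
translate([1000, 0, 0]) cube([40, 280, 1120]);


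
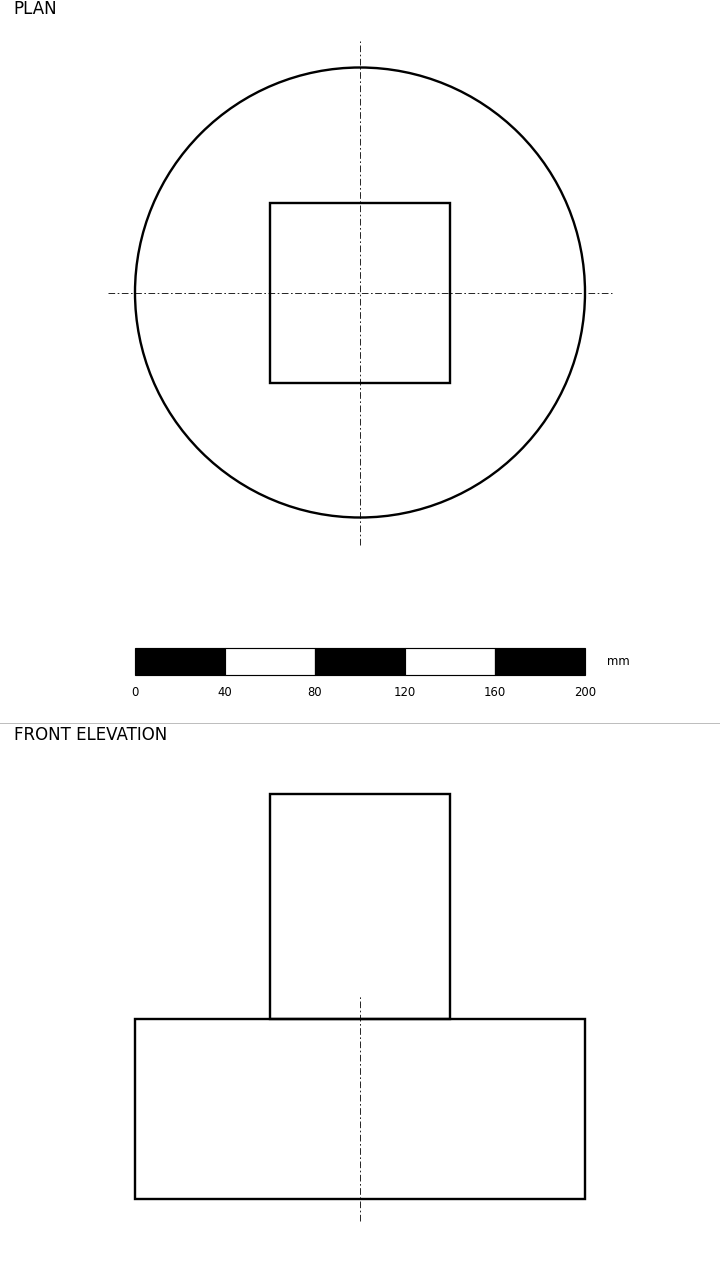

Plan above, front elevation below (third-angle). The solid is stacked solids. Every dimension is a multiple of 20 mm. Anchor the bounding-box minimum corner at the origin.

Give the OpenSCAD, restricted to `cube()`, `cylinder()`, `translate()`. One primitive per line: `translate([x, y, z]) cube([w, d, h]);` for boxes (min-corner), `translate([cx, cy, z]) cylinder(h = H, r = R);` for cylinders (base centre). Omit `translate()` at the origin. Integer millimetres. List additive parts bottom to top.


translate([100, 100, 0]) cylinder(h = 80, r = 100);
translate([60, 60, 80]) cube([80, 80, 100]);


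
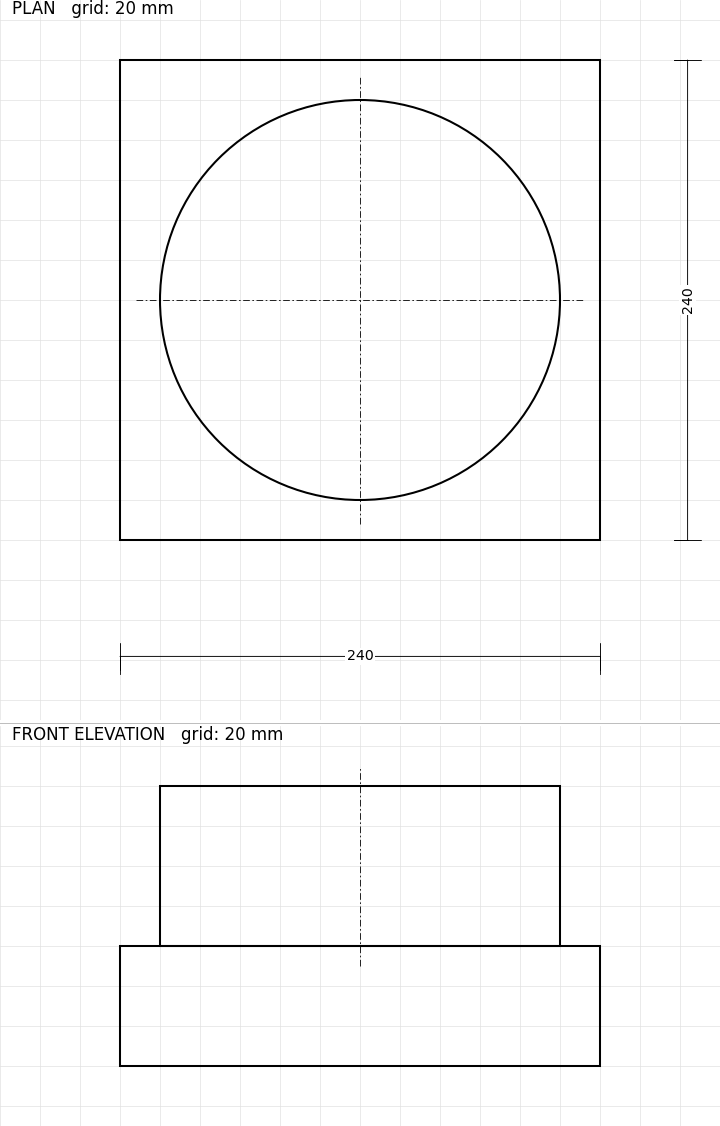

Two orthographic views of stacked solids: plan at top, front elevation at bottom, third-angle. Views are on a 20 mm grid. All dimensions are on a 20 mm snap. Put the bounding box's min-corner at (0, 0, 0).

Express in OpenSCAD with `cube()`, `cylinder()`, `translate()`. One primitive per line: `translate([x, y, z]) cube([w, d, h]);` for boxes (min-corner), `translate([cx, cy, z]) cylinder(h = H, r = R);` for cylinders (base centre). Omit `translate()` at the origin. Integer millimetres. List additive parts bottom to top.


cube([240, 240, 60]);
translate([120, 120, 60]) cylinder(h = 80, r = 100);
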